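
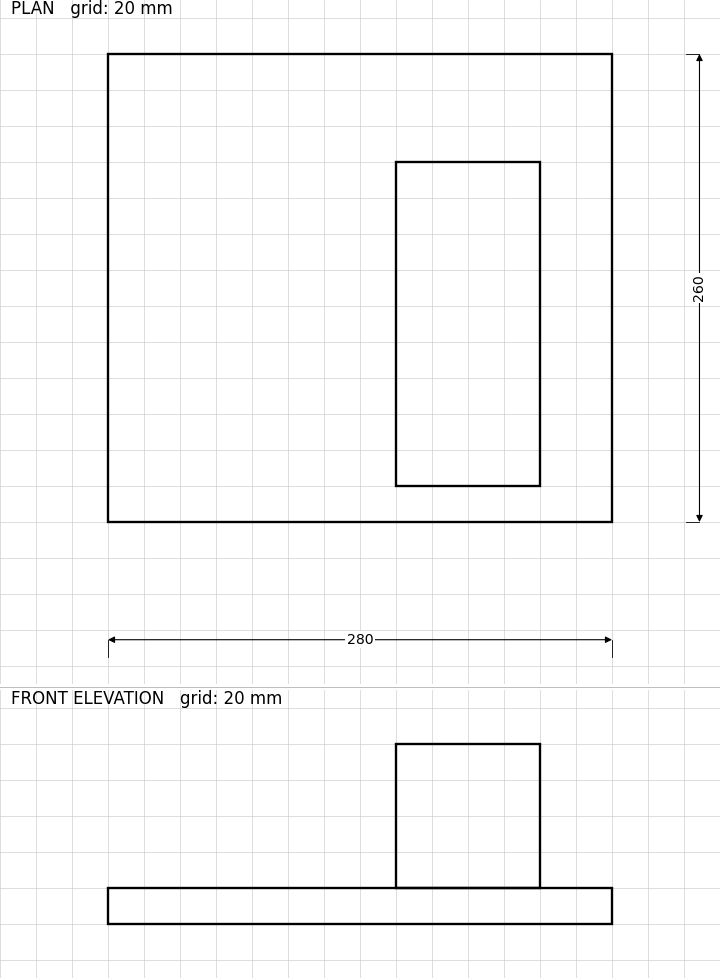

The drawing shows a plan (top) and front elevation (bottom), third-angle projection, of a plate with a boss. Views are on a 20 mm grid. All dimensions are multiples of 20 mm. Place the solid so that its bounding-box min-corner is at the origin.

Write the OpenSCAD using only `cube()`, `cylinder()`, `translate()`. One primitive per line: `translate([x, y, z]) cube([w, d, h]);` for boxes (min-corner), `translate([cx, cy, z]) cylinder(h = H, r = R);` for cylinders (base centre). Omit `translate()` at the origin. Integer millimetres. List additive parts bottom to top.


cube([280, 260, 20]);
translate([160, 20, 20]) cube([80, 180, 80]);


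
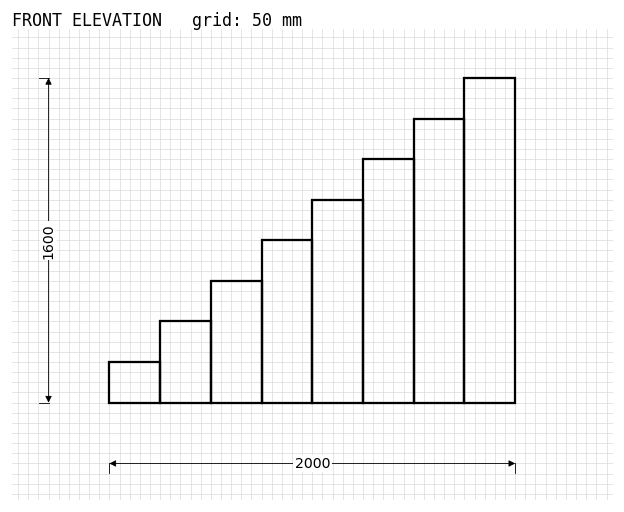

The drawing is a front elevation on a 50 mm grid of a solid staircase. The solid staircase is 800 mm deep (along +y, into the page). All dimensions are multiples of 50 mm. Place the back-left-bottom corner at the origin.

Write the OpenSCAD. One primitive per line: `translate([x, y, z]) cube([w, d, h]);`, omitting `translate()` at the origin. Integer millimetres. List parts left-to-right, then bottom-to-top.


cube([250, 800, 200]);
translate([250, 0, 0]) cube([250, 800, 400]);
translate([500, 0, 0]) cube([250, 800, 600]);
translate([750, 0, 0]) cube([250, 800, 800]);
translate([1000, 0, 0]) cube([250, 800, 1000]);
translate([1250, 0, 0]) cube([250, 800, 1200]);
translate([1500, 0, 0]) cube([250, 800, 1400]);
translate([1750, 0, 0]) cube([250, 800, 1600]);


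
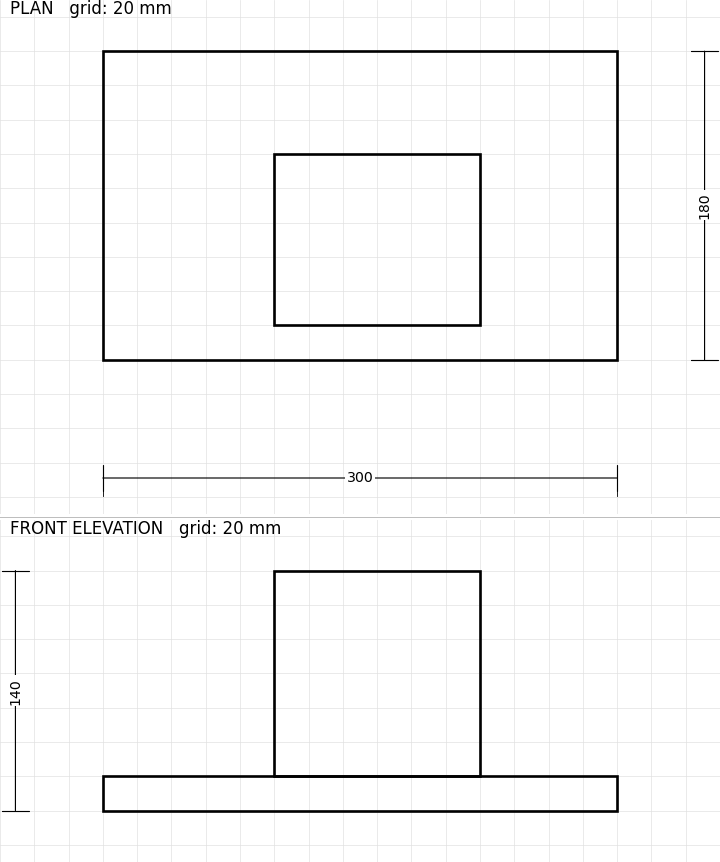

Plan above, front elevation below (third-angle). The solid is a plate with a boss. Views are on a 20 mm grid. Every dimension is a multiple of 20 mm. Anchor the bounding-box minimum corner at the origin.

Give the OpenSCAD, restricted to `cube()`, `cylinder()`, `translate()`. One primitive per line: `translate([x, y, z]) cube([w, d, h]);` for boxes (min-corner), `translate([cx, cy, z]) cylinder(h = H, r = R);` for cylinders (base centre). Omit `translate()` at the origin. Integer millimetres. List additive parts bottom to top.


cube([300, 180, 20]);
translate([100, 20, 20]) cube([120, 100, 120]);


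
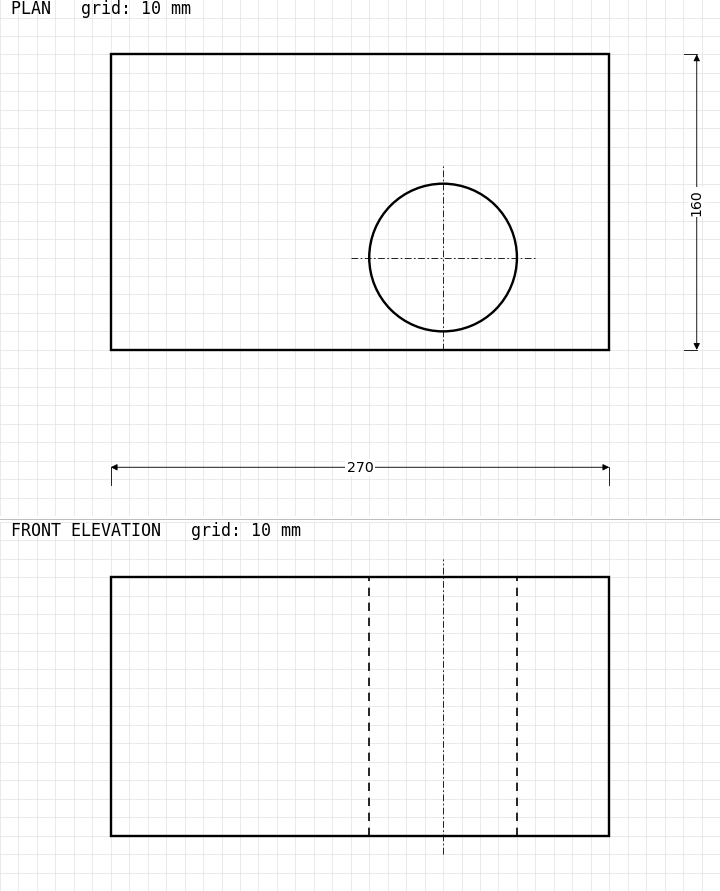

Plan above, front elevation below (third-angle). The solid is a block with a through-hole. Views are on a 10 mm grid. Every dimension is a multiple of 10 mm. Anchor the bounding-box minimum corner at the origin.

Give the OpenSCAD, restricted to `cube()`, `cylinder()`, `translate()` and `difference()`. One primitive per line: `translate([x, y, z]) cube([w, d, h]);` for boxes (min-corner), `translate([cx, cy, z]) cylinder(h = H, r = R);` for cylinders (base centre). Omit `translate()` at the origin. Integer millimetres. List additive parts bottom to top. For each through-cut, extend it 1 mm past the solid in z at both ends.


difference() {
  cube([270, 160, 140]);
  translate([180, 50, -1]) cylinder(h = 142, r = 40);
}


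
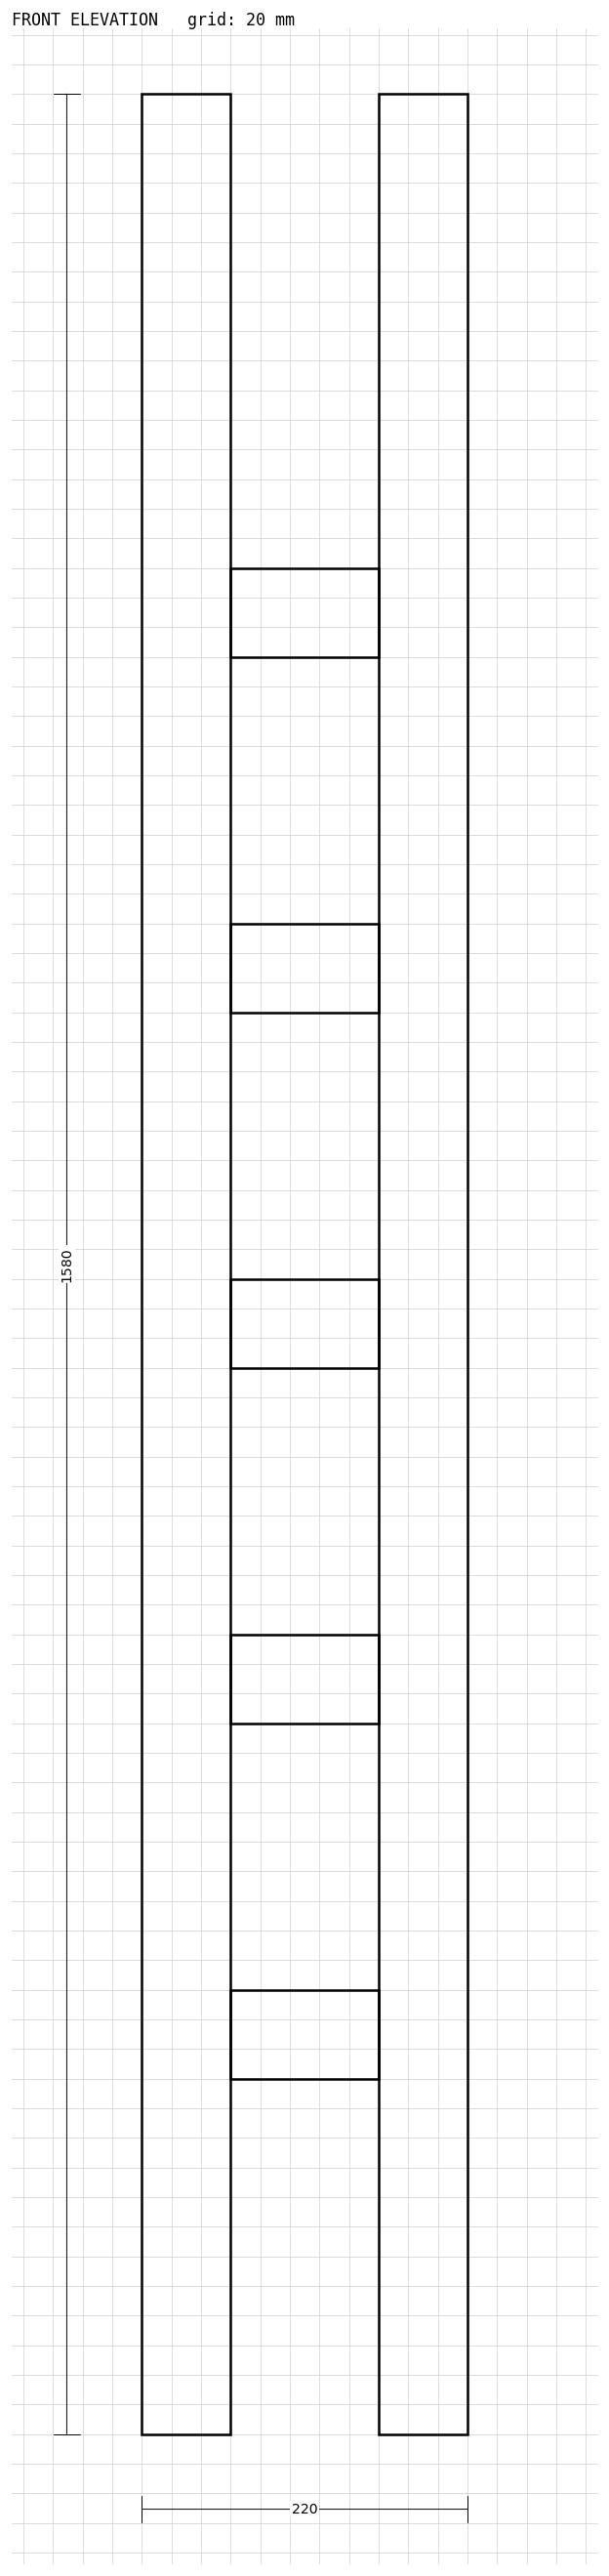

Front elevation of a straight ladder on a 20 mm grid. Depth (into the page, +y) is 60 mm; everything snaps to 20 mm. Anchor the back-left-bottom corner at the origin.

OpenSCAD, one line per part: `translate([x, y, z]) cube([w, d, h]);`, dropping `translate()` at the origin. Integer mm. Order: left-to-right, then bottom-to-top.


cube([60, 60, 1580]);
translate([60, 0, 240]) cube([100, 60, 60]);
translate([60, 0, 480]) cube([100, 60, 60]);
translate([60, 0, 720]) cube([100, 60, 60]);
translate([60, 0, 960]) cube([100, 60, 60]);
translate([60, 0, 1200]) cube([100, 60, 60]);
translate([160, 0, 0]) cube([60, 60, 1580]);


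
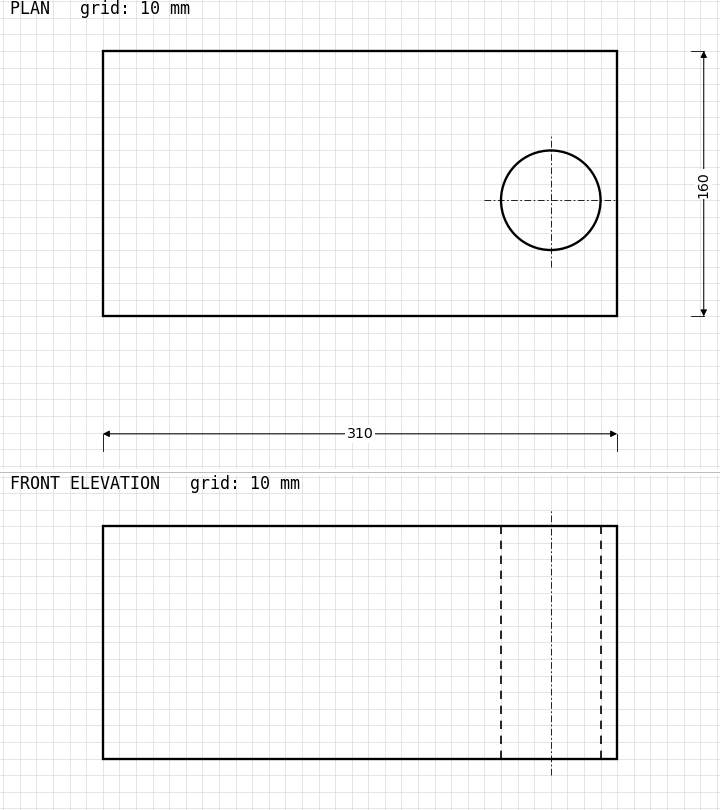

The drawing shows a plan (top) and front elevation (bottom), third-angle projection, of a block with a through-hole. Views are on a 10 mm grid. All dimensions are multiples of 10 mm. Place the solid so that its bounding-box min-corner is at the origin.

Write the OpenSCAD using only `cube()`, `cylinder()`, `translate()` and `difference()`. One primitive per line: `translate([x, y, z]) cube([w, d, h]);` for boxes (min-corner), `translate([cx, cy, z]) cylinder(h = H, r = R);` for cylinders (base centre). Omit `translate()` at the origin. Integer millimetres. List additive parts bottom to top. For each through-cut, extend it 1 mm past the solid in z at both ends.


difference() {
  cube([310, 160, 140]);
  translate([270, 70, -1]) cylinder(h = 142, r = 30);
}


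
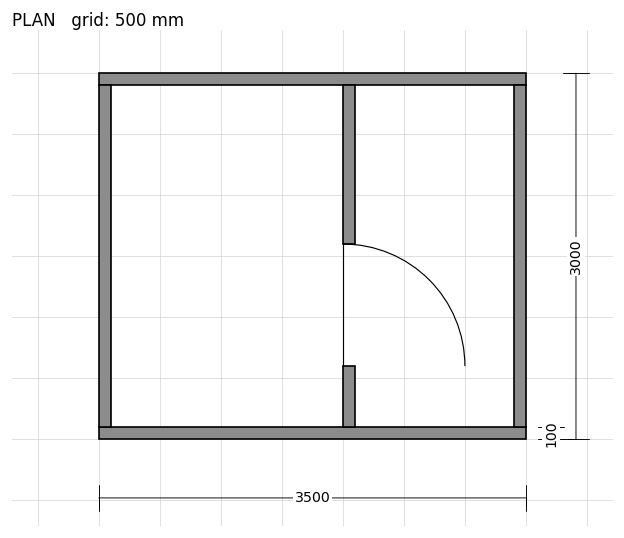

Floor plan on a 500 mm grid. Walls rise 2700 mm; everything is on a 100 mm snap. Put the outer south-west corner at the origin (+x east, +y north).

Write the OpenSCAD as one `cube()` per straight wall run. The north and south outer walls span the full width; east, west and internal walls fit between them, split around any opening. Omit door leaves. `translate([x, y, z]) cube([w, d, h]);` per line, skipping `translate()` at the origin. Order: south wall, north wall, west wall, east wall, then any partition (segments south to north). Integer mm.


cube([3500, 100, 2700]);
translate([0, 2900, 0]) cube([3500, 100, 2700]);
translate([0, 100, 0]) cube([100, 2800, 2700]);
translate([3400, 100, 0]) cube([100, 2800, 2700]);
translate([2000, 100, 0]) cube([100, 500, 2700]);
translate([2000, 1600, 0]) cube([100, 1300, 2700]);


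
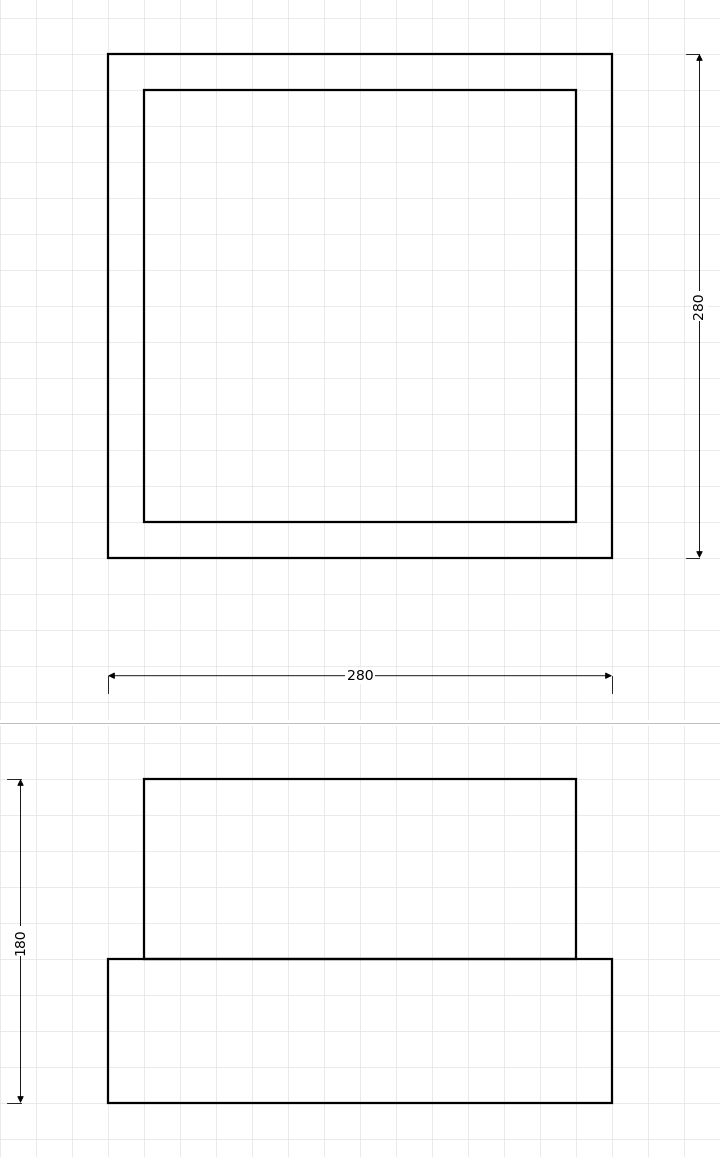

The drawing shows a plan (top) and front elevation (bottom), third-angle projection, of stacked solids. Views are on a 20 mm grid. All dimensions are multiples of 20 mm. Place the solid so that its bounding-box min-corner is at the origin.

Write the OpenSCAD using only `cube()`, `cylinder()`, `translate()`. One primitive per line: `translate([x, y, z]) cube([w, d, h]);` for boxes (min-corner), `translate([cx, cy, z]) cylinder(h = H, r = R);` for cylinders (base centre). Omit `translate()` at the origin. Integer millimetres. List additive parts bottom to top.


cube([280, 280, 80]);
translate([20, 20, 80]) cube([240, 240, 100]);


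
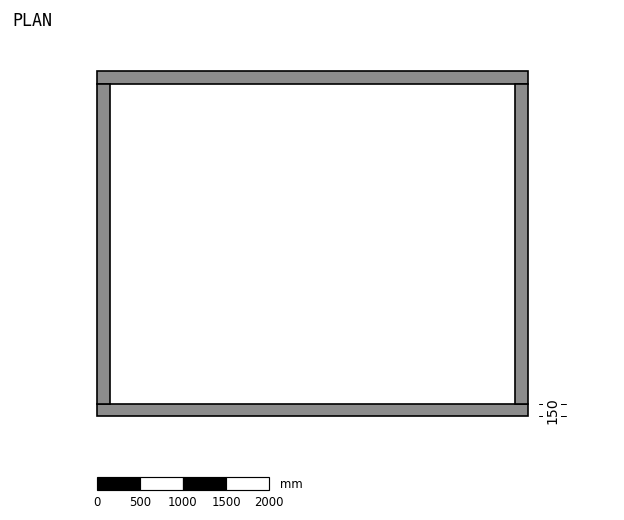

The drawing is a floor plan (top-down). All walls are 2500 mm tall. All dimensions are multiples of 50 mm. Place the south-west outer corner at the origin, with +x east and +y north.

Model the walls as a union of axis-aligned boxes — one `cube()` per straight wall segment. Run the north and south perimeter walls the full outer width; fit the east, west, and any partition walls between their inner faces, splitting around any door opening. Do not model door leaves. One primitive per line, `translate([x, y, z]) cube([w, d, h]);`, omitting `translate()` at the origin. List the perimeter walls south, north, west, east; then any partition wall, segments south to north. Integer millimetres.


cube([5000, 150, 2500]);
translate([0, 3850, 0]) cube([5000, 150, 2500]);
translate([0, 150, 0]) cube([150, 3700, 2500]);
translate([4850, 150, 0]) cube([150, 3700, 2500]);


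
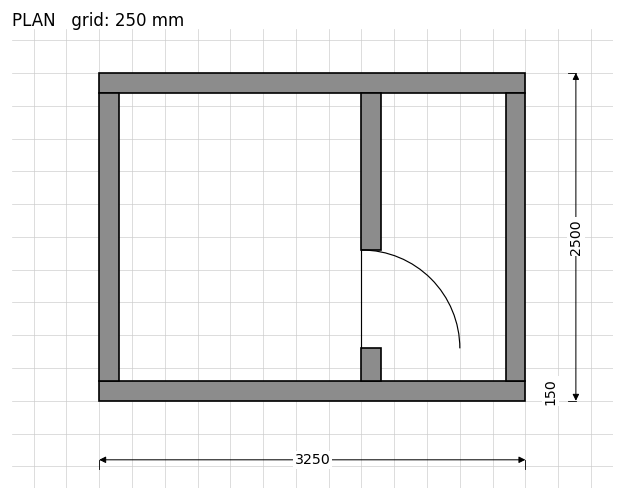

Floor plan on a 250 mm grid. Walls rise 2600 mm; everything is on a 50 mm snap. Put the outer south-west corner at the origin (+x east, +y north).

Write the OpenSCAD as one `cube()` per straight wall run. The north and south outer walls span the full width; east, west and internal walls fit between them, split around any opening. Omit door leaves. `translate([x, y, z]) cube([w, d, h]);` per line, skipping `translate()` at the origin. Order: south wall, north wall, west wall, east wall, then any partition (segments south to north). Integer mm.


cube([3250, 150, 2600]);
translate([0, 2350, 0]) cube([3250, 150, 2600]);
translate([0, 150, 0]) cube([150, 2200, 2600]);
translate([3100, 150, 0]) cube([150, 2200, 2600]);
translate([2000, 150, 0]) cube([150, 250, 2600]);
translate([2000, 1150, 0]) cube([150, 1200, 2600]);


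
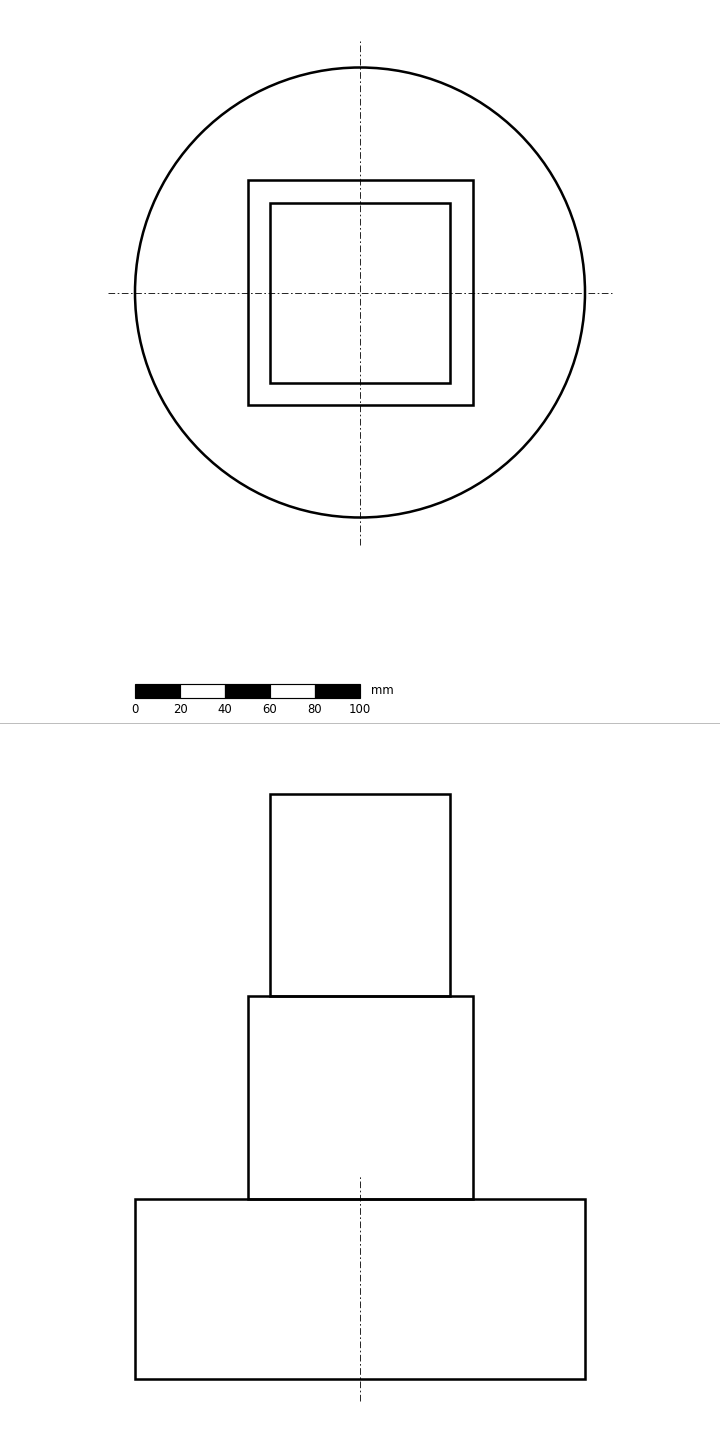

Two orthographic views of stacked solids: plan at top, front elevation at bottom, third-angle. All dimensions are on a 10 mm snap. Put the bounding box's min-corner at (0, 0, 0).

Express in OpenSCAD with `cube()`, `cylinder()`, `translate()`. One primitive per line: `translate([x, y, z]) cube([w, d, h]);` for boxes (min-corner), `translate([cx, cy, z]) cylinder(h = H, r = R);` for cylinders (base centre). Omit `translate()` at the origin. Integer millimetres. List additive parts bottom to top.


translate([100, 100, 0]) cylinder(h = 80, r = 100);
translate([50, 50, 80]) cube([100, 100, 90]);
translate([60, 60, 170]) cube([80, 80, 90]);


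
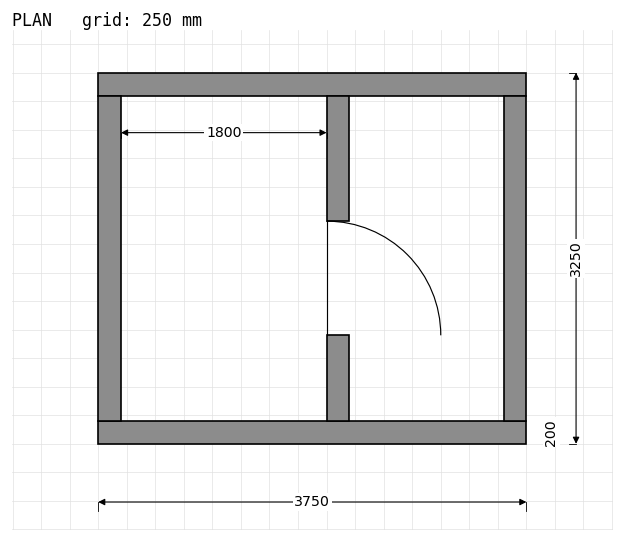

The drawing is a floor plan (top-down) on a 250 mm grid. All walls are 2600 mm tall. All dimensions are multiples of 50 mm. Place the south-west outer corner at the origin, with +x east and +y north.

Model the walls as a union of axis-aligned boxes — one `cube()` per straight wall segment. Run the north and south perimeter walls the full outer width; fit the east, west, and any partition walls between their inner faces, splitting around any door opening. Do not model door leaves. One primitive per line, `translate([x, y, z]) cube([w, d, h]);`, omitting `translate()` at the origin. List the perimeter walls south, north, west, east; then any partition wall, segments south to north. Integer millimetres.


cube([3750, 200, 2600]);
translate([0, 3050, 0]) cube([3750, 200, 2600]);
translate([0, 200, 0]) cube([200, 2850, 2600]);
translate([3550, 200, 0]) cube([200, 2850, 2600]);
translate([2000, 200, 0]) cube([200, 750, 2600]);
translate([2000, 1950, 0]) cube([200, 1100, 2600]);


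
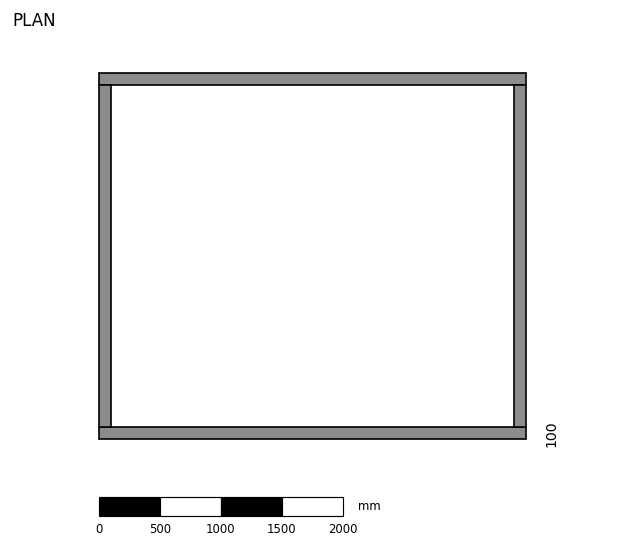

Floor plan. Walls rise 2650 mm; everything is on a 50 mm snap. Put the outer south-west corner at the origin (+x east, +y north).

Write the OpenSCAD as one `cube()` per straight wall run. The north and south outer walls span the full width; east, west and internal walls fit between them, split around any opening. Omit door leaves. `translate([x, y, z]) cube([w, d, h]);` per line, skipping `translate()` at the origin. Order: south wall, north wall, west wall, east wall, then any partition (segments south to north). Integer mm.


cube([3500, 100, 2650]);
translate([0, 2900, 0]) cube([3500, 100, 2650]);
translate([0, 100, 0]) cube([100, 2800, 2650]);
translate([3400, 100, 0]) cube([100, 2800, 2650]);


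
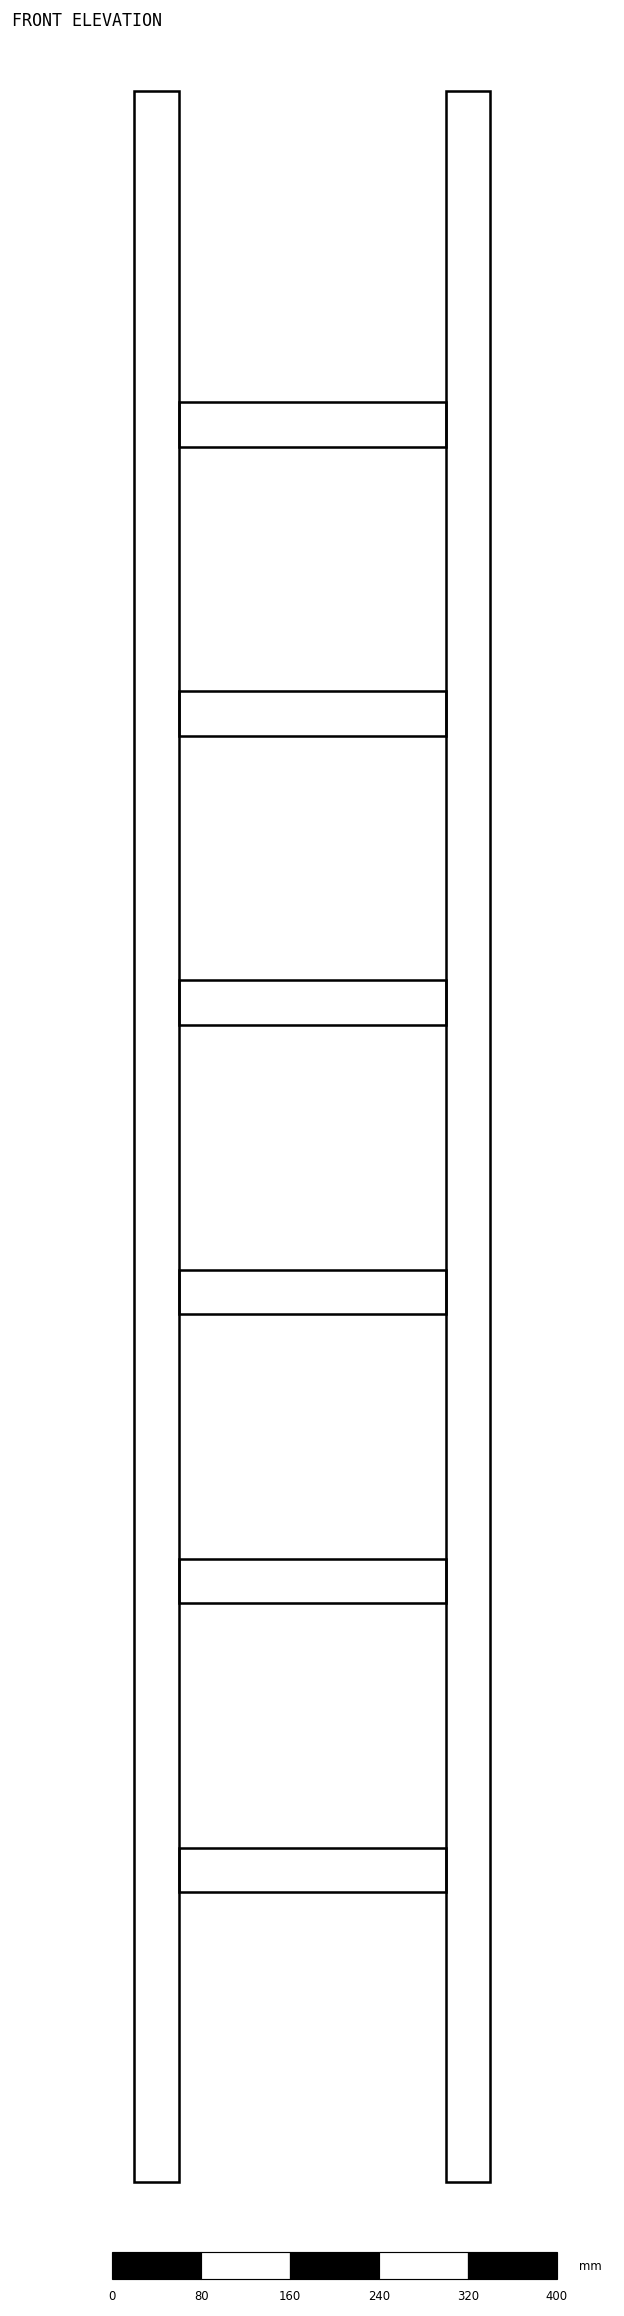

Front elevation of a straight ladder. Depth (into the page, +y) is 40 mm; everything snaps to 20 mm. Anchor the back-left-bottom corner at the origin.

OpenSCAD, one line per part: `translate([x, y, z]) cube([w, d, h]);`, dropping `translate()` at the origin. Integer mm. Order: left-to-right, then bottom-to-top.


cube([40, 40, 1880]);
translate([40, 0, 260]) cube([240, 40, 40]);
translate([40, 0, 520]) cube([240, 40, 40]);
translate([40, 0, 780]) cube([240, 40, 40]);
translate([40, 0, 1040]) cube([240, 40, 40]);
translate([40, 0, 1300]) cube([240, 40, 40]);
translate([40, 0, 1560]) cube([240, 40, 40]);
translate([280, 0, 0]) cube([40, 40, 1880]);


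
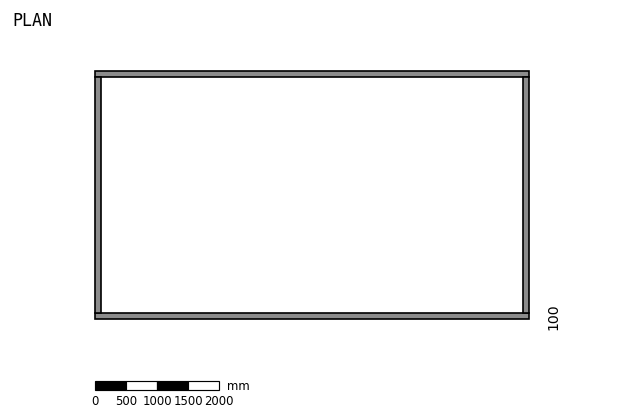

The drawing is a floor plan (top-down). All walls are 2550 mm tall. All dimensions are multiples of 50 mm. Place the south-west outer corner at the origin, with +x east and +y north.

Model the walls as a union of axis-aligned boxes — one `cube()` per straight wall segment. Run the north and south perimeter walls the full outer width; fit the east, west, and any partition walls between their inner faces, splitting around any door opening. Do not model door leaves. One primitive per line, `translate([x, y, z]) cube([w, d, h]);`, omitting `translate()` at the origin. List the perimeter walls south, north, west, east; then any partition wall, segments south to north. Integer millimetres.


cube([7000, 100, 2550]);
translate([0, 3900, 0]) cube([7000, 100, 2550]);
translate([0, 100, 0]) cube([100, 3800, 2550]);
translate([6900, 100, 0]) cube([100, 3800, 2550]);


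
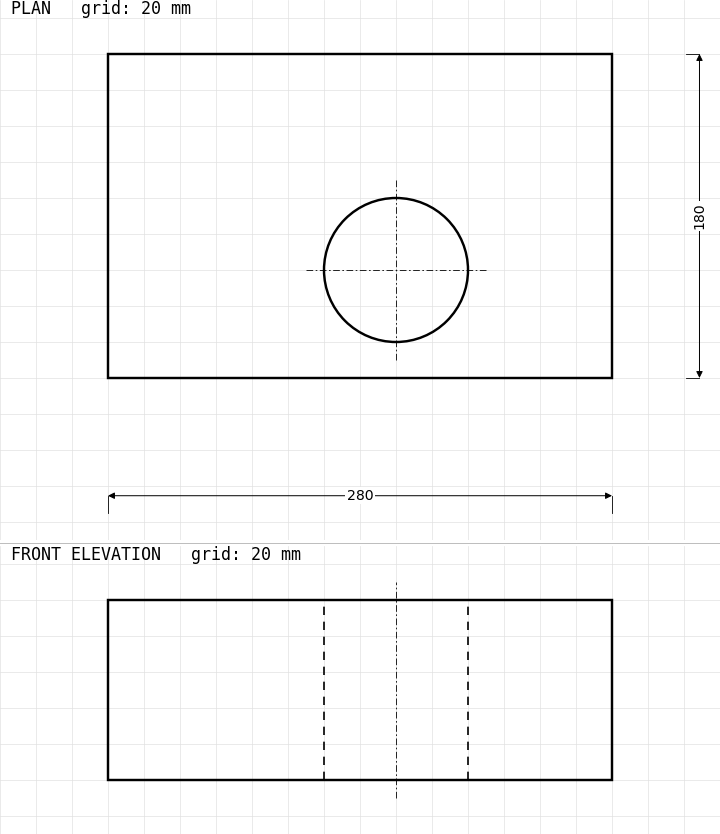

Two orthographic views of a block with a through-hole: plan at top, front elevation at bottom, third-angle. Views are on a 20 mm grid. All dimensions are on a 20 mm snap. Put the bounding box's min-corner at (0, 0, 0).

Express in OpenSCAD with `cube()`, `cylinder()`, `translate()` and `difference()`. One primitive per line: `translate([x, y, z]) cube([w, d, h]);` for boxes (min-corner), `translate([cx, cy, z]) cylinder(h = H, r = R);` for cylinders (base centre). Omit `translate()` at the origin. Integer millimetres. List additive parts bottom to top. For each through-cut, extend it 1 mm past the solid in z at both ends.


difference() {
  cube([280, 180, 100]);
  translate([160, 60, -1]) cylinder(h = 102, r = 40);
}


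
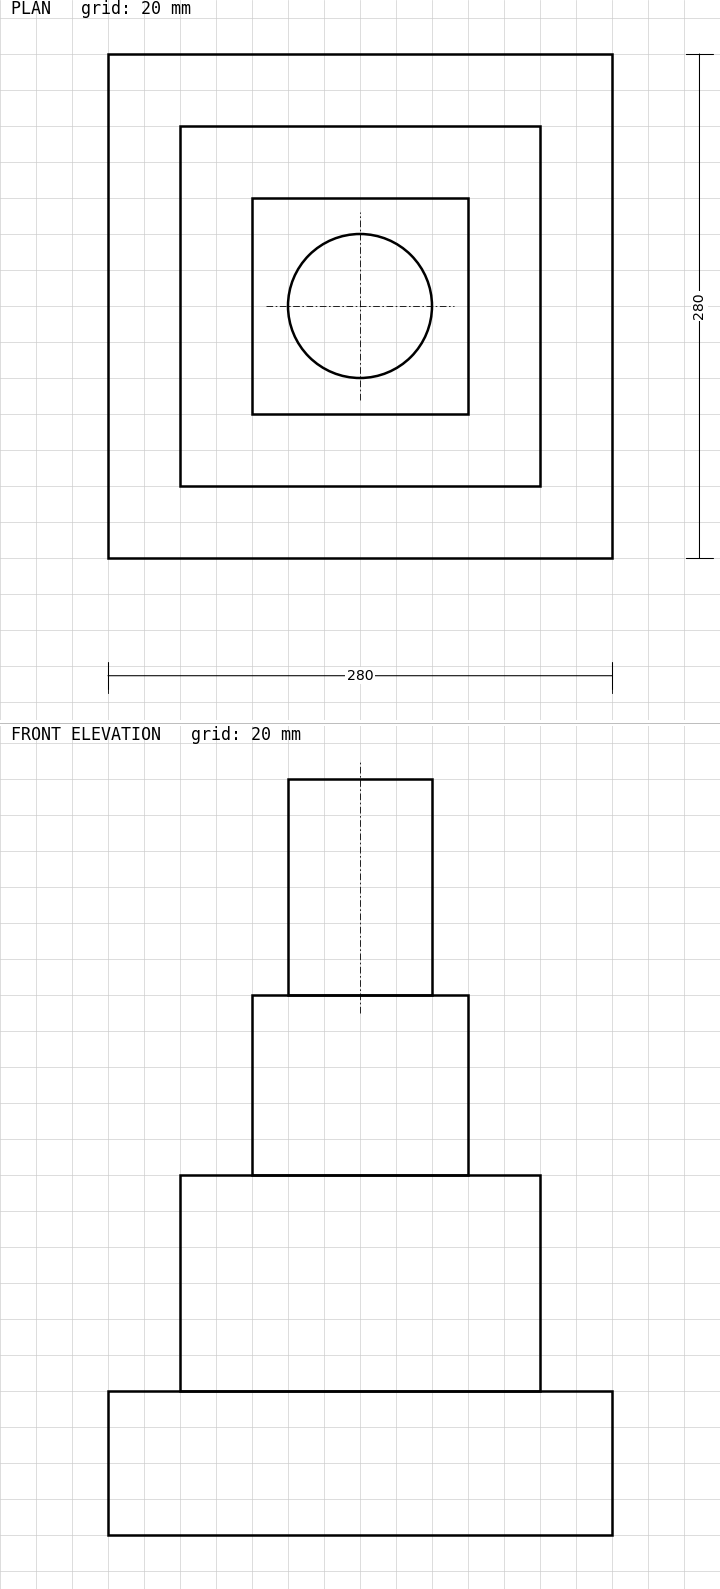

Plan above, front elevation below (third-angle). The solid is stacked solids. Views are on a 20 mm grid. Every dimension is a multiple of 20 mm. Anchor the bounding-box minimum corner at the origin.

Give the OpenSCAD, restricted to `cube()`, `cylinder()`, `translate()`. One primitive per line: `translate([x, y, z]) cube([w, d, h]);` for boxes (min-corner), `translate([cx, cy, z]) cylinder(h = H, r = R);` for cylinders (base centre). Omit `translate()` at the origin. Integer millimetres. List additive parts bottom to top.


cube([280, 280, 80]);
translate([40, 40, 80]) cube([200, 200, 120]);
translate([80, 80, 200]) cube([120, 120, 100]);
translate([140, 140, 300]) cylinder(h = 120, r = 40);


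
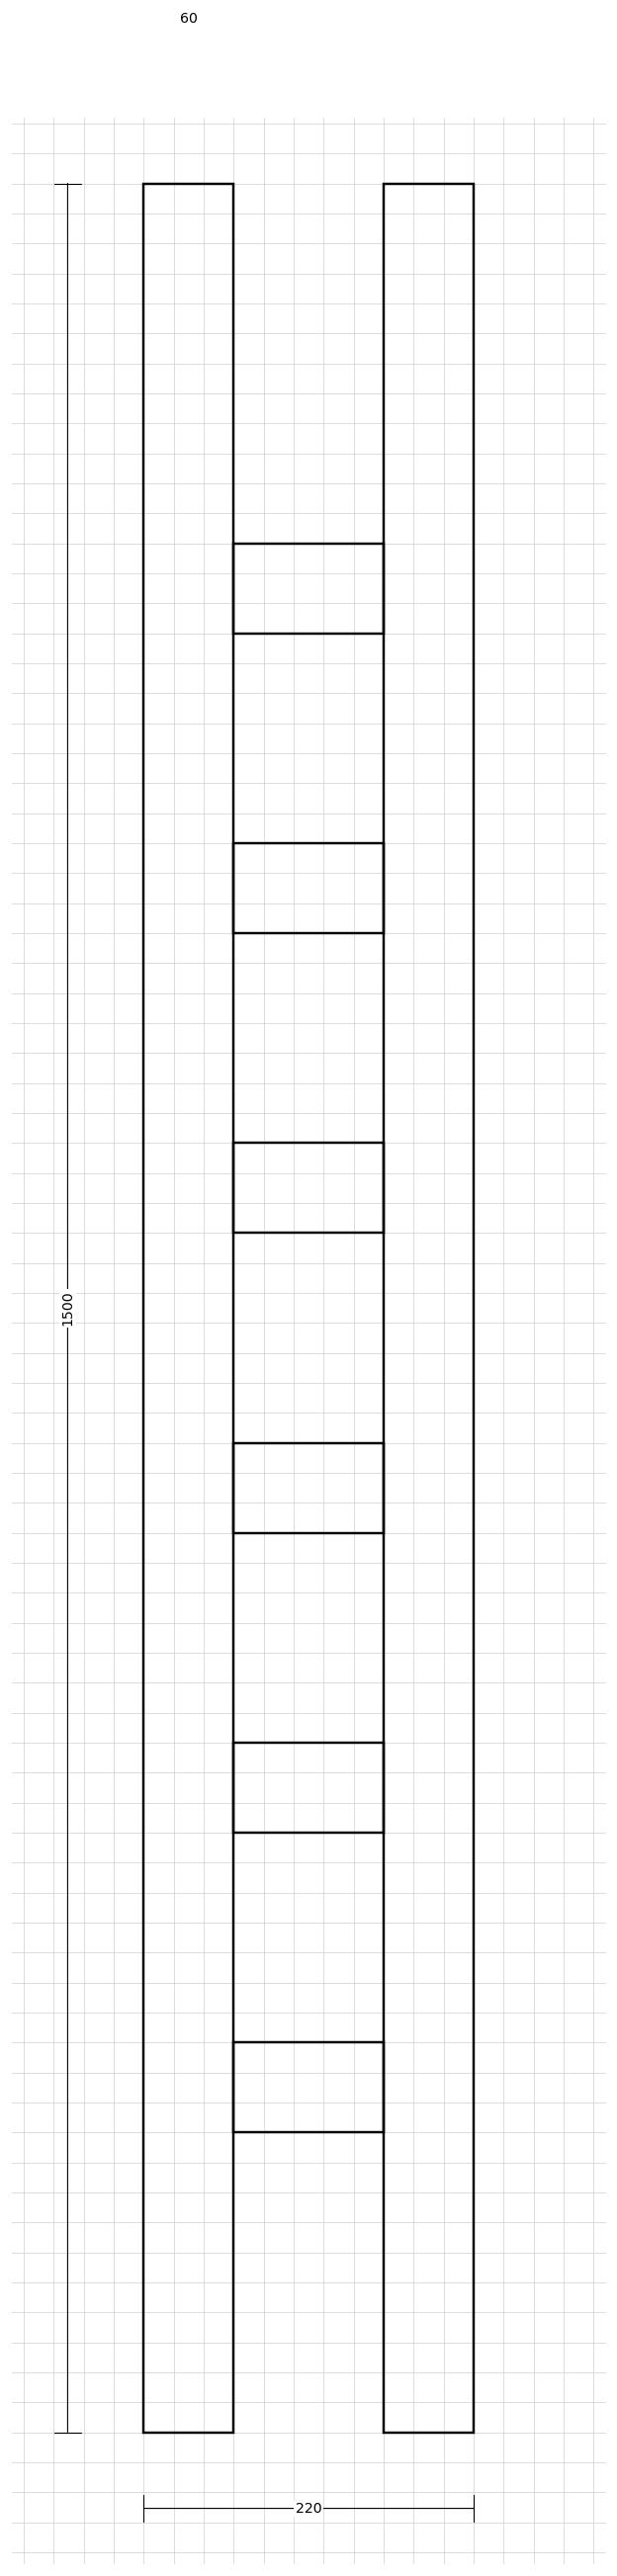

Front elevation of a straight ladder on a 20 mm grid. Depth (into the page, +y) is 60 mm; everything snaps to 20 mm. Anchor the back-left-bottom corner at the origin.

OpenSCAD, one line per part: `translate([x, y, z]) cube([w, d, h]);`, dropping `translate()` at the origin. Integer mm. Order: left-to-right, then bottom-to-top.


cube([60, 60, 1500]);
translate([60, 0, 200]) cube([100, 60, 60]);
translate([60, 0, 400]) cube([100, 60, 60]);
translate([60, 0, 600]) cube([100, 60, 60]);
translate([60, 0, 800]) cube([100, 60, 60]);
translate([60, 0, 1000]) cube([100, 60, 60]);
translate([60, 0, 1200]) cube([100, 60, 60]);
translate([160, 0, 0]) cube([60, 60, 1500]);


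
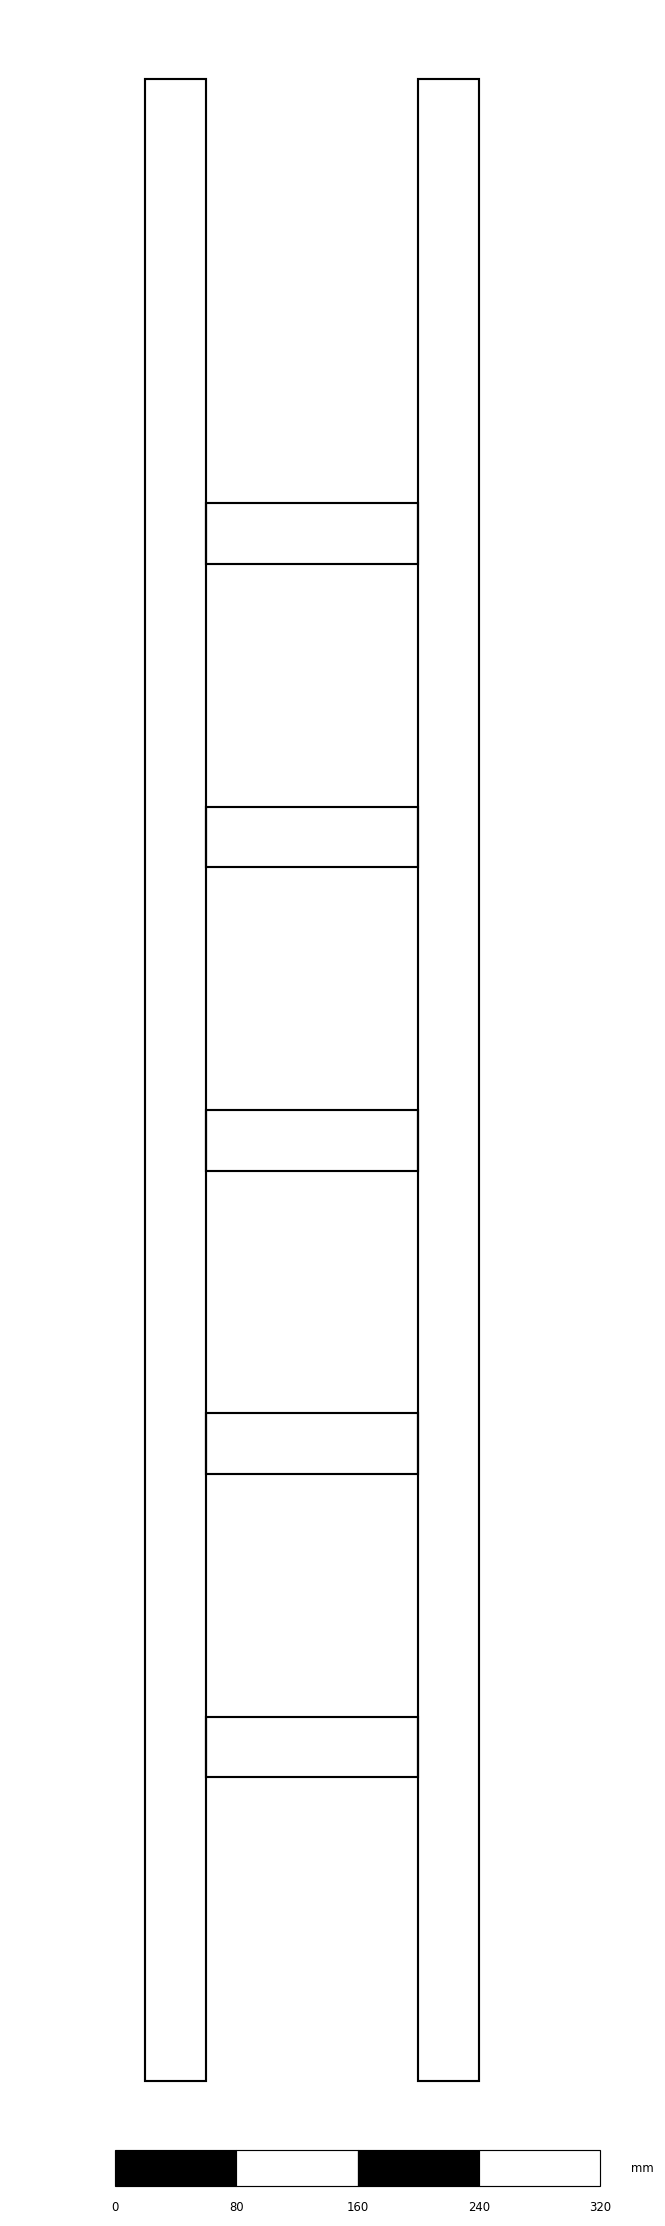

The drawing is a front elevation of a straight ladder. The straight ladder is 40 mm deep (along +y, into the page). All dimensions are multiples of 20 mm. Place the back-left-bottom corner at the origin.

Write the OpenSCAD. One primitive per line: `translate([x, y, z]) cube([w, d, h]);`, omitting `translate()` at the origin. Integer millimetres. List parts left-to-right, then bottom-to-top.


cube([40, 40, 1320]);
translate([40, 0, 200]) cube([140, 40, 40]);
translate([40, 0, 400]) cube([140, 40, 40]);
translate([40, 0, 600]) cube([140, 40, 40]);
translate([40, 0, 800]) cube([140, 40, 40]);
translate([40, 0, 1000]) cube([140, 40, 40]);
translate([180, 0, 0]) cube([40, 40, 1320]);


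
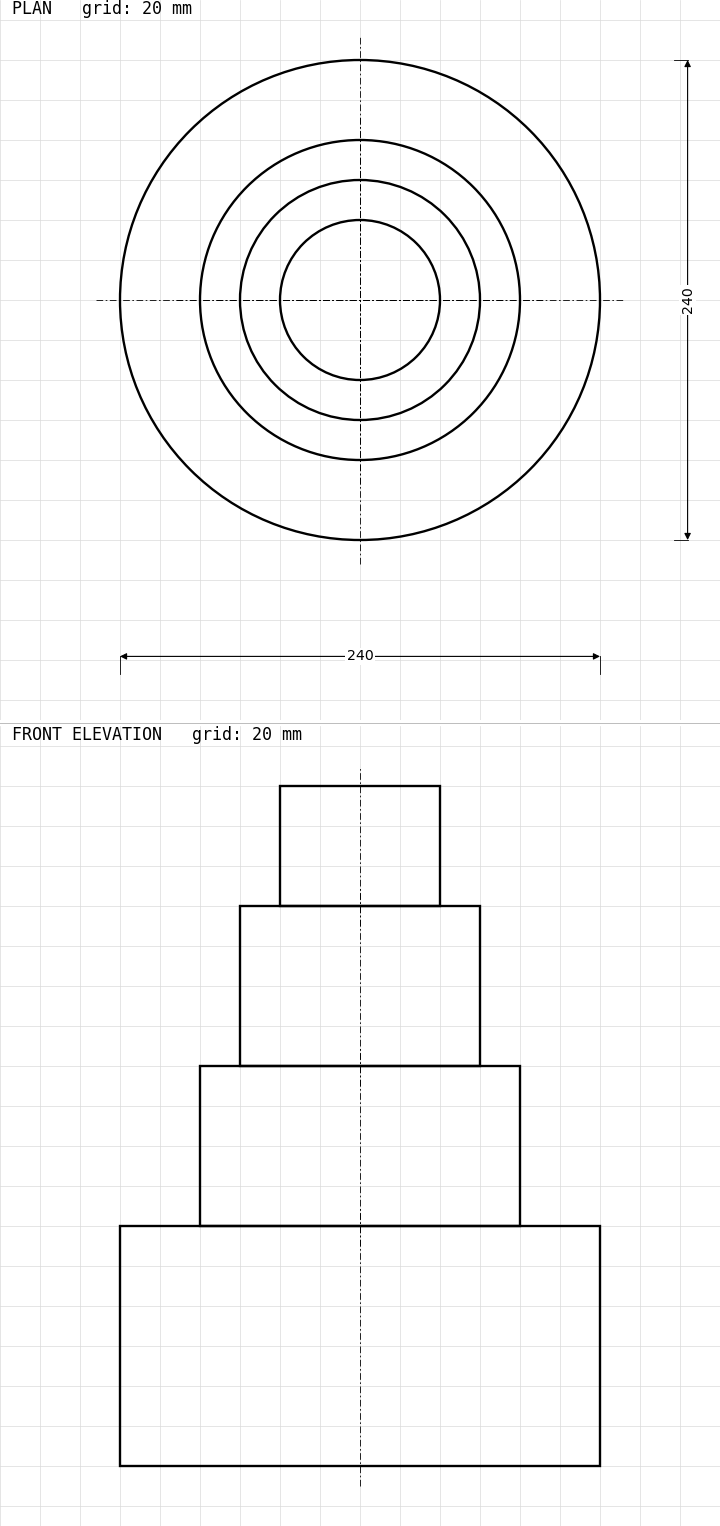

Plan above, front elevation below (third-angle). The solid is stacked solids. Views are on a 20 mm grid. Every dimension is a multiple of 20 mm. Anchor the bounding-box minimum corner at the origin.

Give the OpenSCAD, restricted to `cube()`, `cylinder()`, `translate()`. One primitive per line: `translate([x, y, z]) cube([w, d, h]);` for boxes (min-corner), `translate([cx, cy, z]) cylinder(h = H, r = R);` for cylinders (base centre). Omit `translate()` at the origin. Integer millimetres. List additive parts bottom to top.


translate([120, 120, 0]) cylinder(h = 120, r = 120);
translate([120, 120, 120]) cylinder(h = 80, r = 80);
translate([120, 120, 200]) cylinder(h = 80, r = 60);
translate([120, 120, 280]) cylinder(h = 60, r = 40);


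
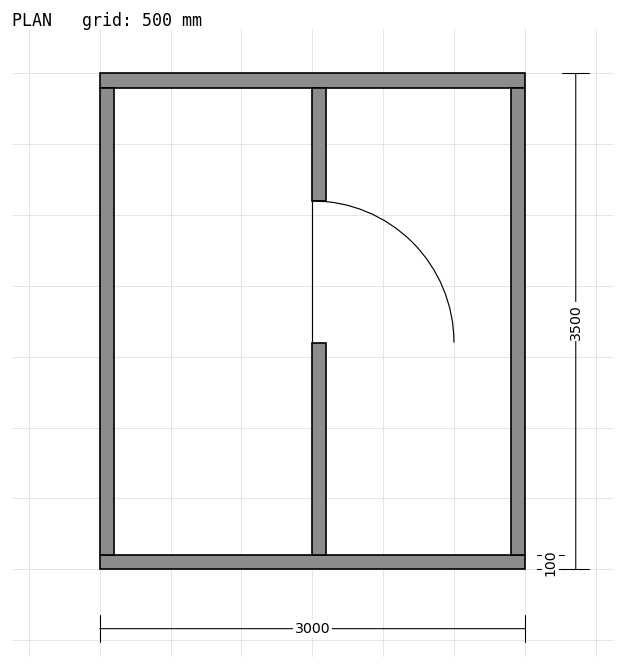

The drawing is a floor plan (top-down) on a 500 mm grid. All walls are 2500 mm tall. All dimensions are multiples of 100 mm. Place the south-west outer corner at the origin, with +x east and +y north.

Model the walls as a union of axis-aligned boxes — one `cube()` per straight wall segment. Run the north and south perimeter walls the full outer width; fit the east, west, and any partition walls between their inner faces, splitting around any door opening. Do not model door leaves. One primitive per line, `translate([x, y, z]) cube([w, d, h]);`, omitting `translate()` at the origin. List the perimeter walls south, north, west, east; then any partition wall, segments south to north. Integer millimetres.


cube([3000, 100, 2500]);
translate([0, 3400, 0]) cube([3000, 100, 2500]);
translate([0, 100, 0]) cube([100, 3300, 2500]);
translate([2900, 100, 0]) cube([100, 3300, 2500]);
translate([1500, 100, 0]) cube([100, 1500, 2500]);
translate([1500, 2600, 0]) cube([100, 800, 2500]);


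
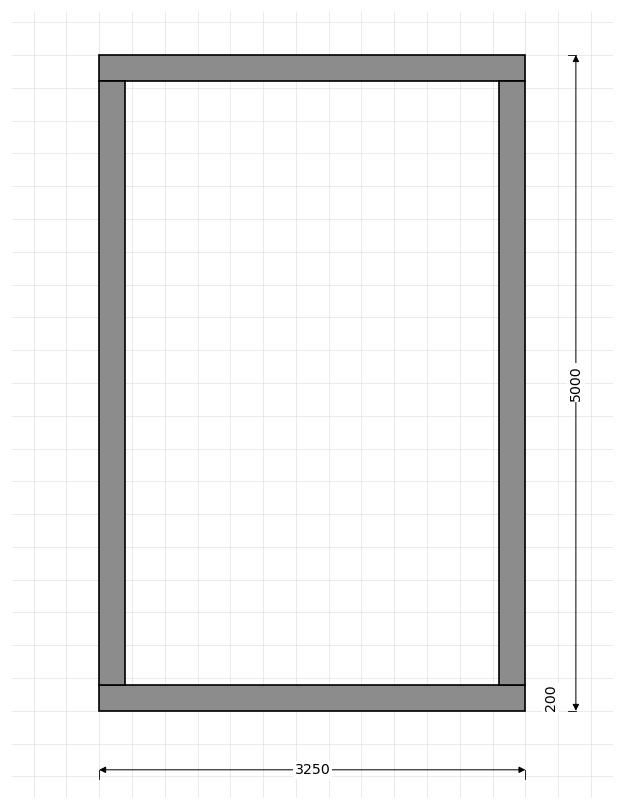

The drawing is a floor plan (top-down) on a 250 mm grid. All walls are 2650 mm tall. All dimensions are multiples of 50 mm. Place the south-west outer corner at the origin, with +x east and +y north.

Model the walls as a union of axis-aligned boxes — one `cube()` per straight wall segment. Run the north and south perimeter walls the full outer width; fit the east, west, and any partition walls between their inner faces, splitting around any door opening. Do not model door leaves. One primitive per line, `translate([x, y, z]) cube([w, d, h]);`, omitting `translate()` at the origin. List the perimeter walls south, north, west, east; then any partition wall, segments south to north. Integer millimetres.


cube([3250, 200, 2650]);
translate([0, 4800, 0]) cube([3250, 200, 2650]);
translate([0, 200, 0]) cube([200, 4600, 2650]);
translate([3050, 200, 0]) cube([200, 4600, 2650]);


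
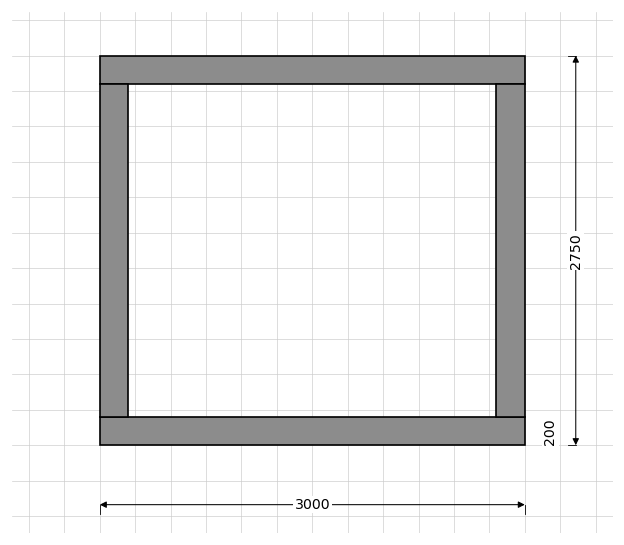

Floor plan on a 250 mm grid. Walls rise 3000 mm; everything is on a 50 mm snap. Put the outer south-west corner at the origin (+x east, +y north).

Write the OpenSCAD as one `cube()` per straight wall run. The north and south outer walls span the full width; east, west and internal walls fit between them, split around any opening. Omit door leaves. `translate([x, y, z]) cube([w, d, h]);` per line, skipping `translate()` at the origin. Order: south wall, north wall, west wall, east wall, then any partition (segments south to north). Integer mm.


cube([3000, 200, 3000]);
translate([0, 2550, 0]) cube([3000, 200, 3000]);
translate([0, 200, 0]) cube([200, 2350, 3000]);
translate([2800, 200, 0]) cube([200, 2350, 3000]);


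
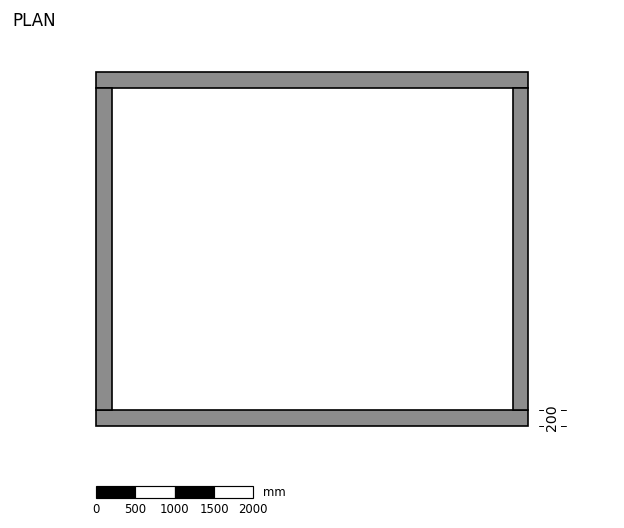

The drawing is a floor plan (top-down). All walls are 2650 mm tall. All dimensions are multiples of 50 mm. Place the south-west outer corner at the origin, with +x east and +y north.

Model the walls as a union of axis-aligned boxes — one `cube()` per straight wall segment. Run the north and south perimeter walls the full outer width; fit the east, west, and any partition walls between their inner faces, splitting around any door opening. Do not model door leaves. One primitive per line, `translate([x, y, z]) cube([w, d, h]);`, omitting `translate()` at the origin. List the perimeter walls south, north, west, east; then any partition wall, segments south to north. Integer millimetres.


cube([5500, 200, 2650]);
translate([0, 4300, 0]) cube([5500, 200, 2650]);
translate([0, 200, 0]) cube([200, 4100, 2650]);
translate([5300, 200, 0]) cube([200, 4100, 2650]);


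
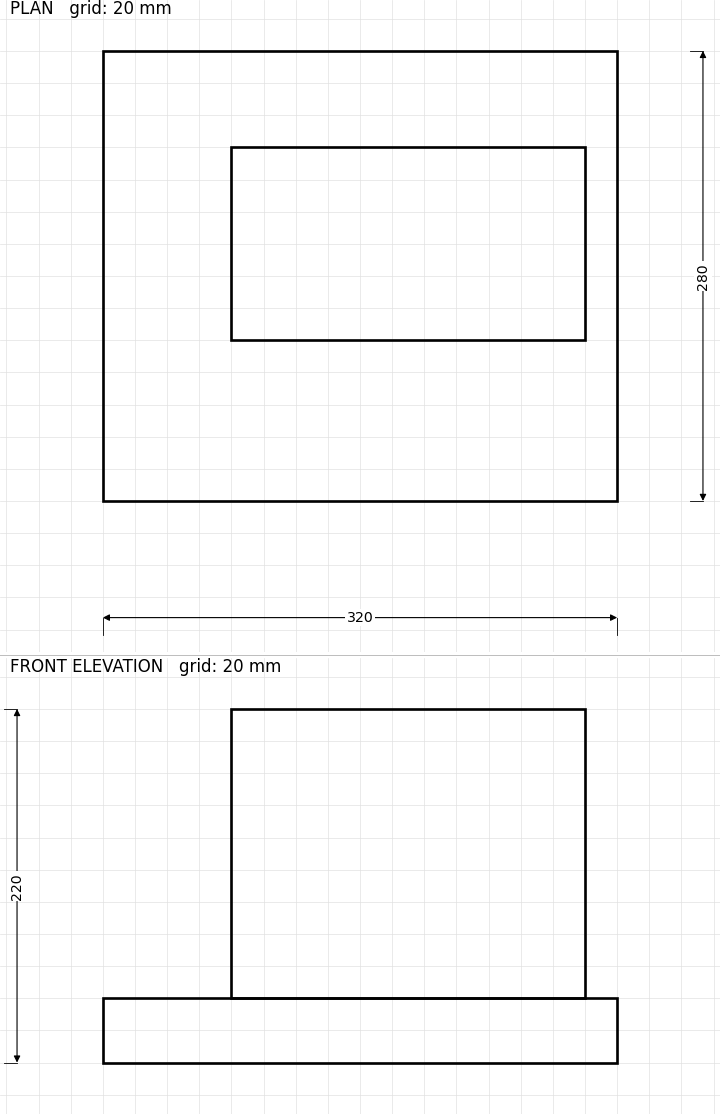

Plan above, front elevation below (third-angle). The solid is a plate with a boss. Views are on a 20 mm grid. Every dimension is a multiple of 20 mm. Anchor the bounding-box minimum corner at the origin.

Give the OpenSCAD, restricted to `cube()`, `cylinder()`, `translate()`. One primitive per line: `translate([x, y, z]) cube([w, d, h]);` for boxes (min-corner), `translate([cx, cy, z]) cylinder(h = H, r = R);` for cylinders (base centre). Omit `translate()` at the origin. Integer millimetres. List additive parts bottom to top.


cube([320, 280, 40]);
translate([80, 100, 40]) cube([220, 120, 180]);


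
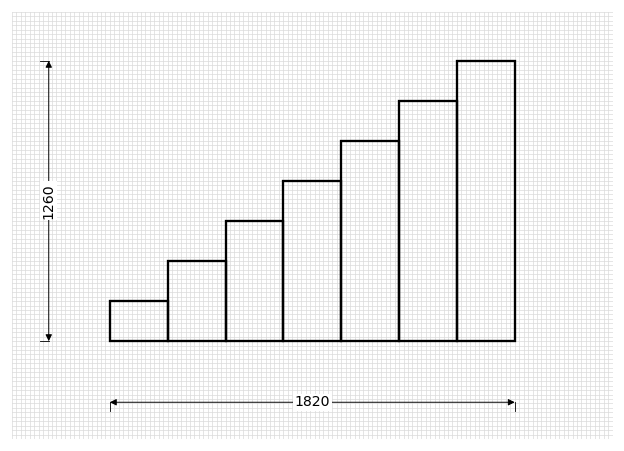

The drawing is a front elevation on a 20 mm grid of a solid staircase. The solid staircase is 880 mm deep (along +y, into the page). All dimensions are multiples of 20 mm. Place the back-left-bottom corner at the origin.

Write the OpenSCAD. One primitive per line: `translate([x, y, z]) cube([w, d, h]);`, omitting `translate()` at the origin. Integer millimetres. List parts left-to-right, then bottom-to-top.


cube([260, 880, 180]);
translate([260, 0, 0]) cube([260, 880, 360]);
translate([520, 0, 0]) cube([260, 880, 540]);
translate([780, 0, 0]) cube([260, 880, 720]);
translate([1040, 0, 0]) cube([260, 880, 900]);
translate([1300, 0, 0]) cube([260, 880, 1080]);
translate([1560, 0, 0]) cube([260, 880, 1260]);


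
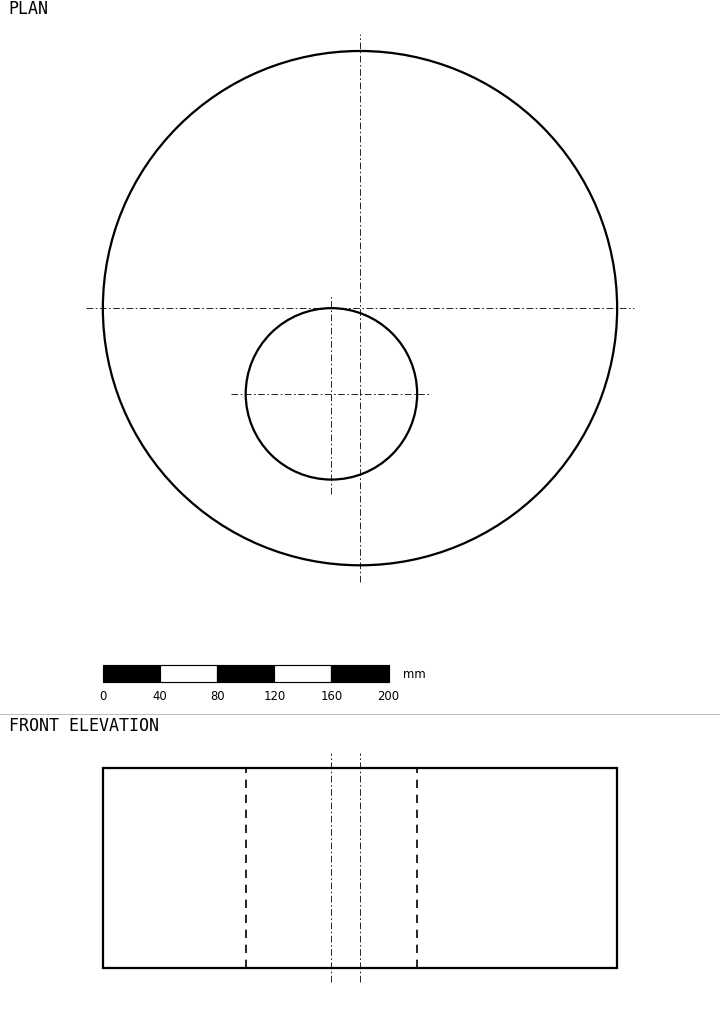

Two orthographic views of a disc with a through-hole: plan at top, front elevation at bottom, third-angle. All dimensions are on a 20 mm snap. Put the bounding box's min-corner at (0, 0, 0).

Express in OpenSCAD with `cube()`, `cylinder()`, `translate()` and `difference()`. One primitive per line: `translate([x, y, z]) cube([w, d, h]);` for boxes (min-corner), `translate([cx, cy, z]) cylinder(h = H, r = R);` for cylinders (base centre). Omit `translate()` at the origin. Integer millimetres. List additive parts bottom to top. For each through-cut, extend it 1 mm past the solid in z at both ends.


difference() {
  translate([180, 180, 0]) cylinder(h = 140, r = 180);
  translate([160, 120, -1]) cylinder(h = 142, r = 60);
}


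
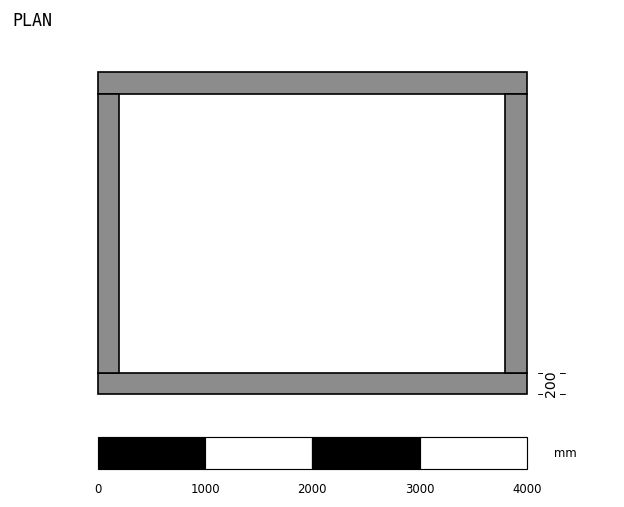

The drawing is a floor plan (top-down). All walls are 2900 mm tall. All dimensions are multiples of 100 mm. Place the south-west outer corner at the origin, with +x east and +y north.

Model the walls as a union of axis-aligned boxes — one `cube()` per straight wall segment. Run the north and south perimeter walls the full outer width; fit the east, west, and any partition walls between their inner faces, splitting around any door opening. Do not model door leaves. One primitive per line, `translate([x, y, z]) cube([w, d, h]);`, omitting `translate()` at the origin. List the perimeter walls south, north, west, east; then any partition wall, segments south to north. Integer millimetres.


cube([4000, 200, 2900]);
translate([0, 2800, 0]) cube([4000, 200, 2900]);
translate([0, 200, 0]) cube([200, 2600, 2900]);
translate([3800, 200, 0]) cube([200, 2600, 2900]);


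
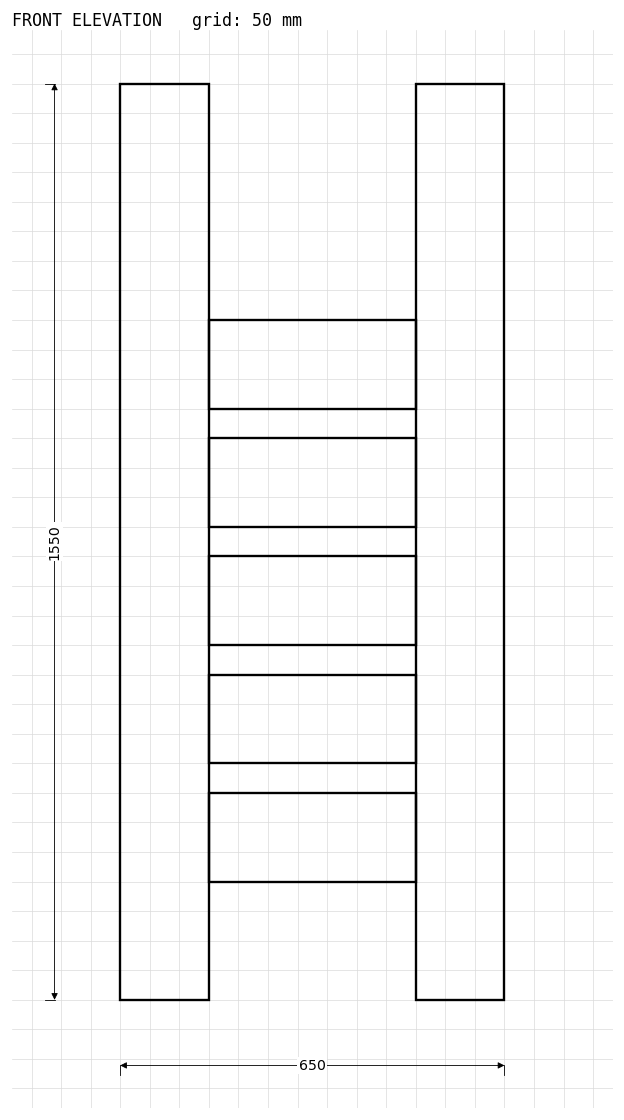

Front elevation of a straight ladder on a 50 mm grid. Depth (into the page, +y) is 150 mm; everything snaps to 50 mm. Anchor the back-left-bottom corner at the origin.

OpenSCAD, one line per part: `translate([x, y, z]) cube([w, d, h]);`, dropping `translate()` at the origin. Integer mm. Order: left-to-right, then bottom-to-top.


cube([150, 150, 1550]);
translate([150, 0, 200]) cube([350, 150, 150]);
translate([150, 0, 400]) cube([350, 150, 150]);
translate([150, 0, 600]) cube([350, 150, 150]);
translate([150, 0, 800]) cube([350, 150, 150]);
translate([150, 0, 1000]) cube([350, 150, 150]);
translate([500, 0, 0]) cube([150, 150, 1550]);


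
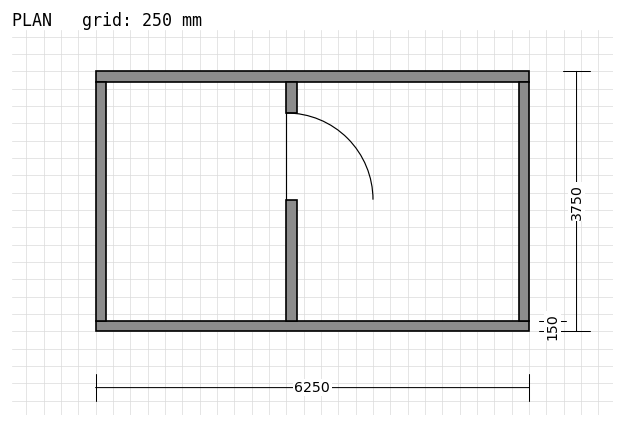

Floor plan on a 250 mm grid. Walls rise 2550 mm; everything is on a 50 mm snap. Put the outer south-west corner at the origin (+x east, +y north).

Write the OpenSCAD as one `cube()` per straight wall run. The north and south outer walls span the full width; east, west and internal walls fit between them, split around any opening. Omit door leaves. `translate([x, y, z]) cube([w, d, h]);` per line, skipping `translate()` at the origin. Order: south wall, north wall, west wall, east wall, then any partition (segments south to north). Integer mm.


cube([6250, 150, 2550]);
translate([0, 3600, 0]) cube([6250, 150, 2550]);
translate([0, 150, 0]) cube([150, 3450, 2550]);
translate([6100, 150, 0]) cube([150, 3450, 2550]);
translate([2750, 150, 0]) cube([150, 1750, 2550]);
translate([2750, 3150, 0]) cube([150, 450, 2550]);


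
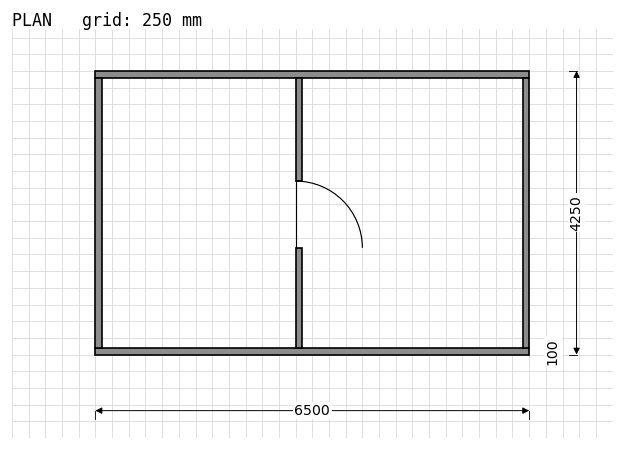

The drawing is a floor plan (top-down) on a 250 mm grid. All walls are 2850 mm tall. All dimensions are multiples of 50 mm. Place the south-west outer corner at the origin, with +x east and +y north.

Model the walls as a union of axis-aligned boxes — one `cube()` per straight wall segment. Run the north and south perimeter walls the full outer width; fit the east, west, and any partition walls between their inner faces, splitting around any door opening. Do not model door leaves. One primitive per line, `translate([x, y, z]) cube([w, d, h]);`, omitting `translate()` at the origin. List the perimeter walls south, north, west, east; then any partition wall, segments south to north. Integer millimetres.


cube([6500, 100, 2850]);
translate([0, 4150, 0]) cube([6500, 100, 2850]);
translate([0, 100, 0]) cube([100, 4050, 2850]);
translate([6400, 100, 0]) cube([100, 4050, 2850]);
translate([3000, 100, 0]) cube([100, 1500, 2850]);
translate([3000, 2600, 0]) cube([100, 1550, 2850]);


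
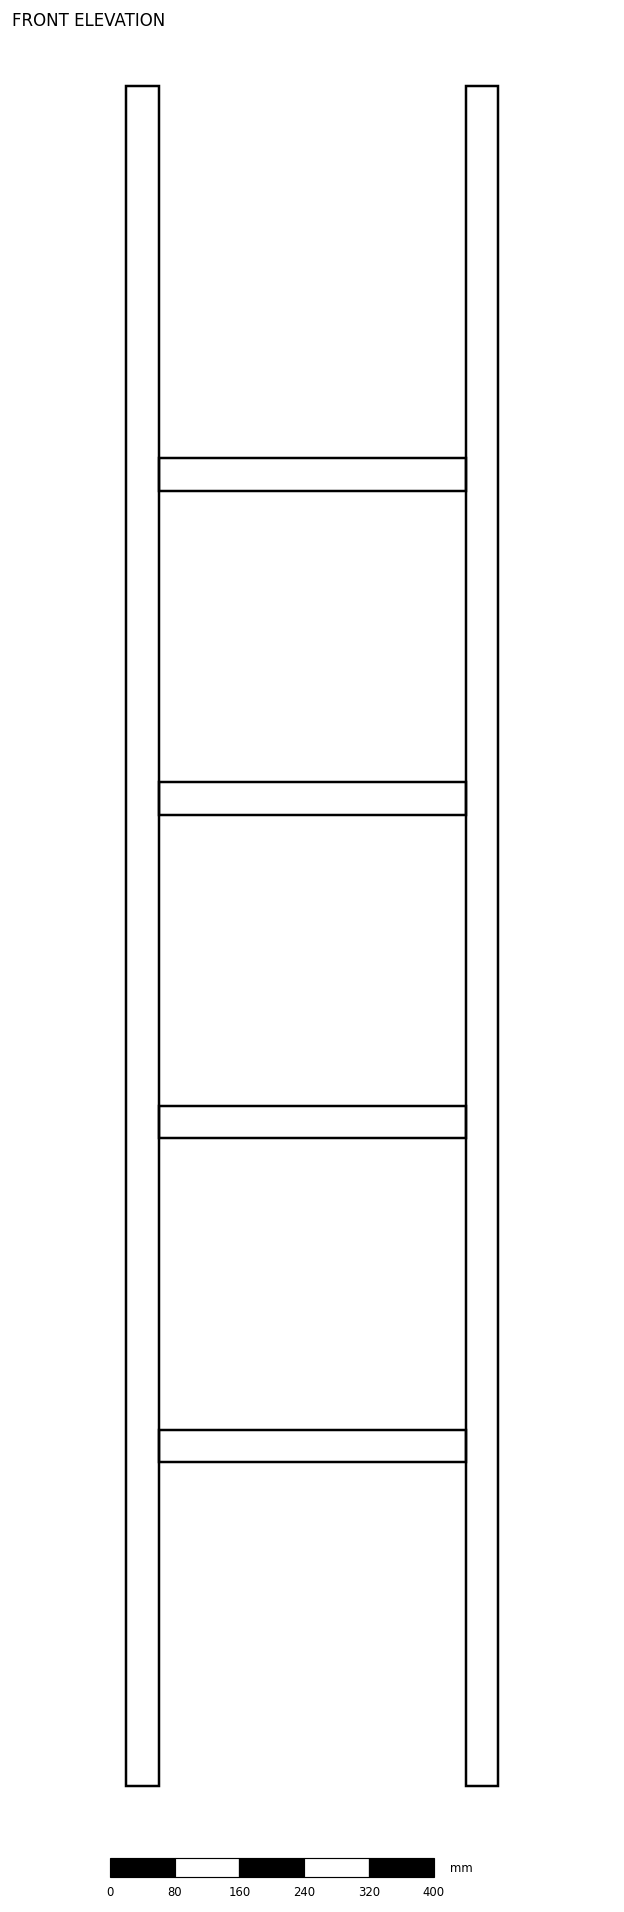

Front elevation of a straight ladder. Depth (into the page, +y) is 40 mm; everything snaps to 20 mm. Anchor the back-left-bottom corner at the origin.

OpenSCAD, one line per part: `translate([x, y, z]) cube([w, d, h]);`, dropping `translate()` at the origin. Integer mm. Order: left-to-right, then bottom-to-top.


cube([40, 40, 2100]);
translate([40, 0, 400]) cube([380, 40, 40]);
translate([40, 0, 800]) cube([380, 40, 40]);
translate([40, 0, 1200]) cube([380, 40, 40]);
translate([40, 0, 1600]) cube([380, 40, 40]);
translate([420, 0, 0]) cube([40, 40, 2100]);


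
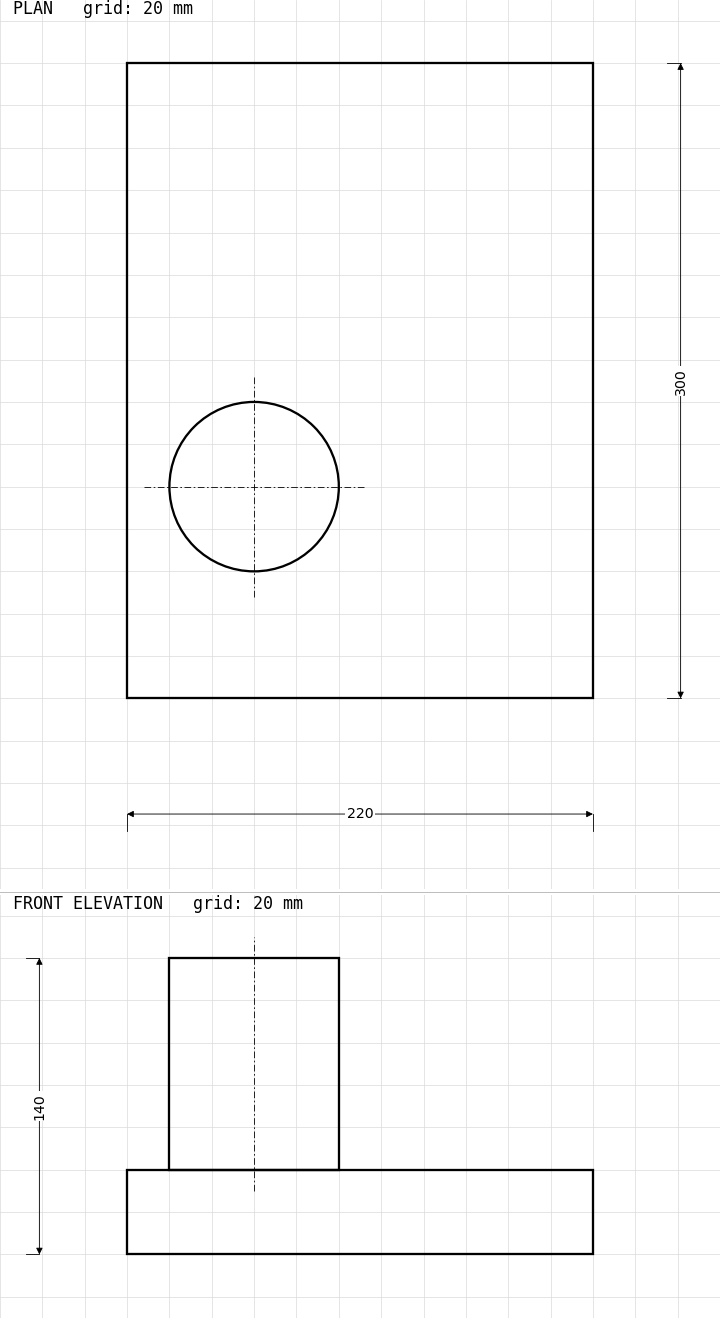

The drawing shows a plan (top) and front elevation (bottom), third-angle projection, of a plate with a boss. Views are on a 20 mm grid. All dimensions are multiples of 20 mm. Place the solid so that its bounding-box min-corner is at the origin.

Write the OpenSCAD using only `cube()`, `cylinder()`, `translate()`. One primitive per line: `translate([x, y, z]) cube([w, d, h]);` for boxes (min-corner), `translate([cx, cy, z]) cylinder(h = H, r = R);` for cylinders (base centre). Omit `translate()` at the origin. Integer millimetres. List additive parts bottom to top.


cube([220, 300, 40]);
translate([60, 100, 40]) cylinder(h = 100, r = 40);
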